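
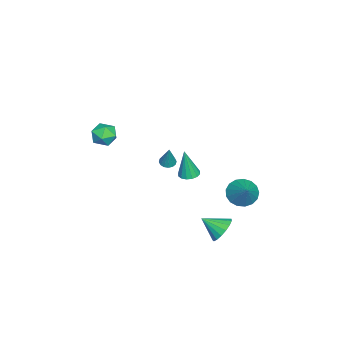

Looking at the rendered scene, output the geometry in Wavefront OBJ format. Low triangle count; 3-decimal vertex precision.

v 2.556 -3.317 3.61
v 2.978 -2.595 3.358
v 3.742 -3.805 4.202
v 4.164 -3.083 3.95
v 3.552 -3.037 4.571
v 2.819 -2.735 4.205
v 3.901 -3.665 3.355
v 3.168 -3.363 2.989
v 3.809 -2.811 3.201
v 3.594 -2.423 3.952
v 3.126 -3.977 3.608
v 2.911 -3.589 4.359
v -1.997 -1.019 -1.735
v -1.504 -1.113 -1.902
v -1.443 -0.761 -0.245
v -1.54 -0.843 -1.936
v -1.699 -0.621 -1.915
v -1.937 -0.505 -1.846
v -2.192 -0.527 -1.747
v -2.395 -0.681 -1.645
v -2.491 -0.925 -1.567
v -2.455 -1.195 -1.533
v -2.296 -1.418 -1.554
v -2.057 -1.534 -1.623
v -1.802 -1.512 -1.722
v -1.6 -1.358 -1.824
v -3.058 3.357 -4.431
v -2.336 2.792 -4.9
v -1.762 3.983 -3.189
v -2.319 3.225 -5.136
v -2.471 3.688 -5.21
v -2.758 4.075 -5.106
v -3.113 4.298 -4.847
v -3.456 4.305 -4.492
v -3.708 4.095 -4.124
v -3.81 3.717 -3.826
v -3.741 3.255 -3.666
v -3.515 2.818 -3.682
v -3.184 2.503 -3.869
v -2.824 2.385 -4.184
v -2.518 2.489 -4.556
v 3.764 3.874 -2.719
v 4.429 4.259 -2.195
v 3.836 2.666 -1.921
v 4.052 4.373 -1.989
v 3.608 4.373 -1.95
v 3.201 4.258 -2.087
v 2.922 4.056 -2.369
v 2.836 3.811 -2.731
v 2.963 3.582 -3.09
v 3.274 3.419 -3.365
v 3.696 3.36 -3.491
v 4.135 3.42 -3.441
v 4.488 3.583 -3.225
v 4.676 3.813 -2.893
v 4.654 4.057 -2.522
v -0.745 0.66 -1.629
v -0.177 1.015 -1.625
v -0.595 0.4 0.389
v -0.429 1.248 -1.577
v -0.765 1.324 -1.542
v -1.097 1.222 -1.53
v -1.334 0.97 -1.545
v -1.413 0.634 -1.582
v -1.314 0.306 -1.632
v -1.062 0.072 -1.681
v -0.725 -0.004 -1.716
v -0.394 0.098 -1.728
v -0.157 0.351 -1.713
v -0.077 0.687 -1.675
f 1 12 6
f 1 6 2
f 1 2 8
f 1 8 11
f 1 11 12
f 2 6 10
f 6 12 5
f 12 11 3
f 11 8 7
f 8 2 9
f 4 10 5
f 4 5 3
f 4 3 7
f 4 7 9
f 4 9 10
f 5 10 6
f 3 5 12
f 7 3 11
f 9 7 8
f 10 9 2
f 14 13 16
f 14 16 15
f 16 13 17
f 16 17 15
f 17 13 18
f 17 18 15
f 18 13 19
f 18 19 15
f 19 13 20
f 19 20 15
f 20 13 21
f 20 21 15
f 21 13 22
f 21 22 15
f 22 13 23
f 22 23 15
f 23 13 24
f 23 24 15
f 24 13 25
f 24 25 15
f 25 13 26
f 25 26 15
f 26 13 14
f 26 14 15
f 28 27 30
f 28 30 29
f 30 27 31
f 30 31 29
f 31 27 32
f 31 32 29
f 32 27 33
f 32 33 29
f 33 27 34
f 33 34 29
f 34 27 35
f 34 35 29
f 35 27 36
f 35 36 29
f 36 27 37
f 36 37 29
f 37 27 38
f 37 38 29
f 38 27 39
f 38 39 29
f 39 27 40
f 39 40 29
f 40 27 41
f 40 41 29
f 41 27 28
f 41 28 29
f 43 42 45
f 43 45 44
f 45 42 46
f 45 46 44
f 46 42 47
f 46 47 44
f 47 42 48
f 47 48 44
f 48 42 49
f 48 49 44
f 49 42 50
f 49 50 44
f 50 42 51
f 50 51 44
f 51 42 52
f 51 52 44
f 52 42 53
f 52 53 44
f 53 42 54
f 53 54 44
f 54 42 55
f 54 55 44
f 55 42 56
f 55 56 44
f 56 42 43
f 56 43 44
f 58 57 60
f 58 60 59
f 60 57 61
f 60 61 59
f 61 57 62
f 61 62 59
f 62 57 63
f 62 63 59
f 63 57 64
f 63 64 59
f 64 57 65
f 64 65 59
f 65 57 66
f 65 66 59
f 66 57 67
f 66 67 59
f 67 57 68
f 67 68 59
f 68 57 69
f 68 69 59
f 69 57 70
f 69 70 59
f 70 57 58
f 70 58 59



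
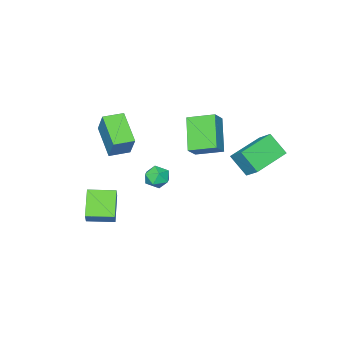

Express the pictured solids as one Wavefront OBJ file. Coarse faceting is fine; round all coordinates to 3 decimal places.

v -2.377 -2.573 -1.374
v -2.103 -2.918 -0.745
v -2.577 -3.682 -1.895
v -2.303 -4.027 -1.266
v -2.973 -3.654 -1.238
v -2.85 -2.968 -0.916
v -1.83 -3.632 -1.724
v -1.707 -2.946 -1.402
v -1.765 -3.572 -0.961
v -2.472 -3.586 -0.661
v -2.208 -3.014 -1.979
v -2.915 -3.028 -1.679
v 0.729 -3.175 -3.127
v -0.275 -4.098 -2.112
v 1.198 -2.707 -2.236
v 0.194 -3.63 -1.222
v 1.746 -4.25 -3.098
v 0.742 -5.173 -2.084
v 2.215 -3.782 -2.208
v 1.211 -4.705 -1.193
v -5.132 2.231 1.588
v -4.961 1.283 2.618
v -4.987 3.082 2.348
v -4.816 2.134 3.378
v -3.064 2.206 1.222
v -2.893 1.258 2.252
v -2.919 3.057 1.982
v -2.748 2.109 3.012
v 0.172 -3.361 3.821
v 0.54 -2.619 5.178
v 0.844 -1.894 2.837
v 1.212 -1.152 4.194
v 1.168 -3.828 3.806
v 1.536 -3.086 5.163
v 1.84 -2.361 2.822
v 2.208 -1.619 4.179
v -2.935 0.81 2.356
v -4.01 -0.354 3.719
v -2.216 0.998 3.083
v -3.29 -0.166 4.446
v -2.17 -0.414 1.914
v -3.244 -1.578 3.277
v -1.45 -0.226 2.641
v -2.525 -1.39 4.004
f 1 12 6
f 1 6 2
f 1 2 8
f 1 8 11
f 1 11 12
f 2 6 10
f 6 12 5
f 12 11 3
f 11 8 7
f 8 2 9
f 4 10 5
f 4 5 3
f 4 3 7
f 4 7 9
f 4 9 10
f 5 10 6
f 3 5 12
f 7 3 11
f 9 7 8
f 10 9 2
f 14 16 13
f 17 14 13
f 13 16 15
f 15 17 13
f 14 20 16
f 18 14 17
f 18 20 14
f 16 20 15
f 19 17 15
f 15 20 19
f 19 18 17
f 20 18 19
f 22 24 21
f 25 22 21
f 21 24 23
f 23 25 21
f 22 28 24
f 26 22 25
f 26 28 22
f 24 28 23
f 27 25 23
f 23 28 27
f 27 26 25
f 28 26 27
f 30 32 29
f 33 30 29
f 29 32 31
f 31 33 29
f 30 36 32
f 34 30 33
f 34 36 30
f 32 36 31
f 35 33 31
f 31 36 35
f 35 34 33
f 36 34 35
f 38 40 37
f 41 38 37
f 37 40 39
f 39 41 37
f 38 44 40
f 42 38 41
f 42 44 38
f 40 44 39
f 43 41 39
f 39 44 43
f 43 42 41
f 44 42 43



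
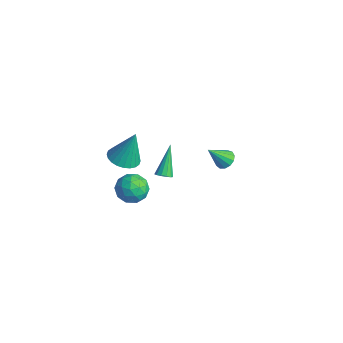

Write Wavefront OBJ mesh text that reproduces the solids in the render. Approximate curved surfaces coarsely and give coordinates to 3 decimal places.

v -2.127 3.895 -0.477
v -1.831 4.309 -0.089
v -2.333 2.905 0.737
v -2.181 4.394 -0.08
v -2.514 4.32 -0.197
v -2.724 4.111 -0.403
v -2.744 3.833 -0.632
v -2.568 3.575 -0.813
v -2.252 3.419 -0.886
v -1.896 3.413 -0.83
v -1.613 3.56 -0.662
v -1.493 3.814 -0.435
v -1.574 4.093 -0.222
v -2.278 -2.361 2.865
v -1.489 -2.833 2.908
v -2.022 -1.759 4.775
v -1.374 -2.514 2.792
v -1.396 -2.171 2.686
v -1.552 -1.858 2.608
v -1.819 -1.621 2.569
v -2.156 -1.497 2.575
v -2.511 -1.504 2.625
v -2.831 -1.642 2.712
v -3.067 -1.89 2.821
v -3.182 -2.209 2.938
v -3.16 -2.552 3.043
v -3.004 -2.865 3.121
v -2.737 -3.102 3.16
v -2.4 -3.226 3.154
v -2.045 -3.219 3.104
v -1.725 -3.081 3.017
v -0.399 -3.445 3.407
v 0.156 -2.693 3.433
v 0.764 -4.287 2.927
v 1.319 -3.535 2.953
v 1.001 -3.909 3.749
v 0.282 -3.389 4.046
v 0.638 -3.591 2.314
v -0.081 -3.071 2.611
v 0.797 -2.783 2.758
v 1.022 -2.979 3.645
v -0.102 -4.001 2.715
v 0.123 -4.197 3.602
v -0.224 -2.995 3.462
v 1.144 -3.985 2.898
v 0.957 -4.205 3.366
v 1.283 -3.762 3.381
v -0.15 -3.404 3.823
v 0.177 -2.962 3.838
v 0.673 -3.677 4.024
v 0.743 -4.018 2.522
v 1.07 -3.576 2.537
v -0.363 -3.218 2.979
v -0.037 -2.775 2.994
v 0.247 -3.303 2.336
v 0.48 -2.606 3.081
v 1.163 -3.101 2.798
v 0.763 -3.134 2.423
v 0.34 -2.828 2.597
v 0.611 -2.721 3.602
v 1.295 -3.216 3.32
v 1.108 -3.436 3.788
v 0.685 -3.13 3.962
v 0.988 -2.774 3.205
v -0.375 -3.764 3.04
v 0.309 -4.259 2.758
v 0.235 -3.85 2.398
v -0.188 -3.544 2.572
v -0.243 -3.879 3.562
v 0.44 -4.374 3.279
v 0.58 -4.152 3.763
v 0.157 -3.846 3.937
v -0.068 -4.206 3.155
v -1.443 -0.442 0.999
v -1.198 -0.737 1.321
v -2.277 0.502 2.501
v -1.031 -0.515 1.274
v -0.995 -0.27 1.14
v -1.101 -0.079 0.961
v -1.315 -0.004 0.795
v -1.57 -0.068 0.693
v -1.785 -0.251 0.689
v -1.891 -0.494 0.783
v -1.854 -0.721 0.946
v -1.687 -0.859 1.126
v -1.443 -0.865 1.266
f 2 1 4
f 2 4 3
f 4 1 5
f 4 5 3
f 5 1 6
f 5 6 3
f 6 1 7
f 6 7 3
f 7 1 8
f 7 8 3
f 8 1 9
f 8 9 3
f 9 1 10
f 9 10 3
f 10 1 11
f 10 11 3
f 11 1 12
f 11 12 3
f 12 1 13
f 12 13 3
f 13 1 2
f 13 2 3
f 15 14 17
f 15 17 16
f 17 14 18
f 17 18 16
f 18 14 19
f 18 19 16
f 19 14 20
f 19 20 16
f 20 14 21
f 20 21 16
f 21 14 22
f 21 22 16
f 22 14 23
f 22 23 16
f 23 14 24
f 23 24 16
f 24 14 25
f 24 25 16
f 25 14 26
f 25 26 16
f 26 14 27
f 26 27 16
f 27 14 28
f 27 28 16
f 28 14 29
f 28 29 16
f 29 14 30
f 29 30 16
f 30 14 31
f 30 31 16
f 31 14 15
f 31 15 16
f 32 69 48
f 69 43 72
f 48 72 37
f 69 72 48
f 32 48 44
f 48 37 49
f 44 49 33
f 48 49 44
f 32 44 53
f 44 33 54
f 53 54 39
f 44 54 53
f 32 53 65
f 53 39 68
f 65 68 42
f 53 68 65
f 32 65 69
f 65 42 73
f 69 73 43
f 65 73 69
f 33 49 60
f 49 37 63
f 60 63 41
f 49 63 60
f 37 72 50
f 72 43 71
f 50 71 36
f 72 71 50
f 43 73 70
f 73 42 66
f 70 66 34
f 73 66 70
f 42 68 67
f 68 39 55
f 67 55 38
f 68 55 67
f 39 54 59
f 54 33 56
f 59 56 40
f 54 56 59
f 35 61 47
f 61 41 62
f 47 62 36
f 61 62 47
f 35 47 45
f 47 36 46
f 45 46 34
f 47 46 45
f 35 45 52
f 45 34 51
f 52 51 38
f 45 51 52
f 35 52 57
f 52 38 58
f 57 58 40
f 52 58 57
f 35 57 61
f 57 40 64
f 61 64 41
f 57 64 61
f 36 62 50
f 62 41 63
f 50 63 37
f 62 63 50
f 34 46 70
f 46 36 71
f 70 71 43
f 46 71 70
f 38 51 67
f 51 34 66
f 67 66 42
f 51 66 67
f 40 58 59
f 58 38 55
f 59 55 39
f 58 55 59
f 41 64 60
f 64 40 56
f 60 56 33
f 64 56 60
f 75 74 77
f 75 77 76
f 77 74 78
f 77 78 76
f 78 74 79
f 78 79 76
f 79 74 80
f 79 80 76
f 80 74 81
f 80 81 76
f 81 74 82
f 81 82 76
f 82 74 83
f 82 83 76
f 83 74 84
f 83 84 76
f 84 74 85
f 84 85 76
f 85 74 86
f 85 86 76
f 86 74 75
f 86 75 76



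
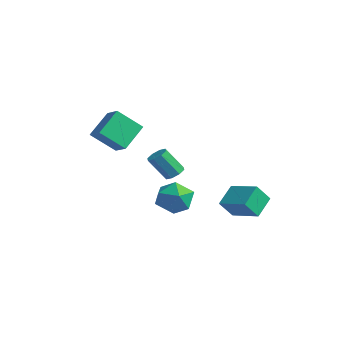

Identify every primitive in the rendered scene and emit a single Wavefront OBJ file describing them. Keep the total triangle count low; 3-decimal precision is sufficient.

v -3.41 -1.339 0.497
v -3.858 0.032 1.623
v -2.78 -0.151 -0.699
v -3.228 1.22 0.427
v -2.352 -1.4 0.993
v -2.8 -0.029 2.119
v -1.722 -0.212 -0.203
v -2.17 1.159 0.923
v -0.966 2.825 -3.384
v -0.348 2.916 -4.382
v -0.492 0.984 -3.258
v 0.126 1.075 -4.256
v 0.502 1.615 -3.28
v 0.209 2.753 -3.358
v -1.049 1.147 -4.282
v -1.342 2.285 -4.36
v -0.4 1.879 -4.938
v 0.559 2.168 -4.318
v -1.399 1.732 -3.322
v -0.44 2.021 -2.702
v 2.501 2.712 -3.359
v 2.026 3.806 -2.534
v 2.588 3.505 -4.361
v 2.113 4.598 -3.536
v 4.187 3.102 -2.904
v 3.712 4.195 -2.079
v 4.274 3.894 -3.906
v 3.799 4.988 -3.081
v -3.208 3.853 -3.423
v -2.773 4.16 -3.068
v -3.336 3.354 -1.682
v -3.772 3.047 -2.037
v -3.197 4.404 -3.098
v -3.76 3.598 -1.711
v -3.627 4.326 -3.319
v -4.19 3.52 -1.932
v -3.812 3.97 -3.6
v -4.375 3.164 -2.214
v -3.644 3.546 -3.778
v -4.207 2.74 -2.392
v -3.22 3.302 -3.749
v -3.783 2.496 -2.362
v -2.79 3.38 -3.528
v -3.353 2.574 -2.141
v -2.605 3.736 -3.246
v -3.168 2.93 -1.86
f 2 4 1
f 5 2 1
f 1 4 3
f 3 5 1
f 2 8 4
f 6 2 5
f 6 8 2
f 4 8 3
f 7 5 3
f 3 8 7
f 7 6 5
f 8 6 7
f 9 20 14
f 9 14 10
f 9 10 16
f 9 16 19
f 9 19 20
f 10 14 18
f 14 20 13
f 20 19 11
f 19 16 15
f 16 10 17
f 12 18 13
f 12 13 11
f 12 11 15
f 12 15 17
f 12 17 18
f 13 18 14
f 11 13 20
f 15 11 19
f 17 15 16
f 18 17 10
f 22 24 21
f 25 22 21
f 21 24 23
f 23 25 21
f 22 28 24
f 26 22 25
f 26 28 22
f 24 28 23
f 27 25 23
f 23 28 27
f 27 26 25
f 28 26 27
f 30 29 33
f 30 33 31
f 31 33 34
f 31 34 32
f 33 29 35
f 33 35 34
f 34 35 36
f 34 36 32
f 35 29 37
f 35 37 36
f 36 37 38
f 36 38 32
f 37 29 39
f 37 39 38
f 38 39 40
f 38 40 32
f 39 29 41
f 39 41 40
f 40 41 42
f 40 42 32
f 41 29 43
f 41 43 42
f 42 43 44
f 42 44 32
f 43 29 45
f 43 45 44
f 44 45 46
f 44 46 32
f 45 29 30
f 45 30 46
f 46 30 31
f 46 31 32



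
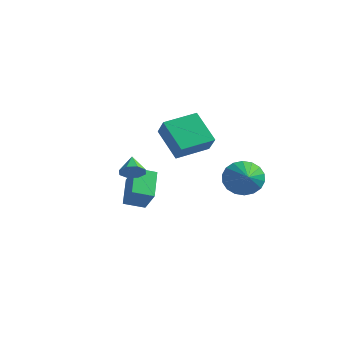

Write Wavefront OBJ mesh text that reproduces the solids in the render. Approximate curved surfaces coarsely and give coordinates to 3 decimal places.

v -2.97 0.272 1.648
v -4.298 0.536 2.909
v -2.369 1.855 1.95
v -3.697 2.119 3.211
v -2.223 -0.179 2.529
v -3.551 0.085 3.79
v -1.622 1.404 2.831
v -2.95 1.668 4.092
v -1.658 -3.925 2.434
v -1.336 -3.436 2.264
v -2.242 -3.335 3.026
v -1.701 -3.516 1.984
v -2.04 -3.836 1.967
v -2.156 -4.208 2.225
v -1.98 -4.415 2.604
v -1.615 -4.334 2.885
v -1.275 -4.014 2.901
v -1.16 -3.642 2.644
v -3.568 -2.547 -0.447
v -4.363 -1.506 0.471
v -2.925 -1.789 -0.751
v -3.72 -0.747 0.167
v -2.74 -2.833 0.593
v -3.535 -1.791 1.511
v -2.097 -2.074 0.289
v -2.892 -1.033 1.207
v -0.594 2.168 0.495
v 0.094 2.581 -0.085
v 0.254 1.472 1.005
v 0.095 2.842 0.269
v -0.04 2.97 0.668
v -0.285 2.939 1.033
v -0.591 2.756 1.291
v -0.898 2.456 1.392
v -1.145 2.099 1.314
v -1.282 1.756 1.075
v -1.283 1.494 0.72
v -1.148 1.366 0.321
v -0.903 1.397 -0.044
v -0.596 1.581 -0.302
v -0.29 1.88 -0.402
v -0.043 2.237 -0.325
f 2 4 1
f 5 2 1
f 1 4 3
f 3 5 1
f 2 8 4
f 6 2 5
f 6 8 2
f 4 8 3
f 7 5 3
f 3 8 7
f 7 6 5
f 8 6 7
f 10 9 12
f 10 12 11
f 12 9 13
f 12 13 11
f 13 9 14
f 13 14 11
f 14 9 15
f 14 15 11
f 15 9 16
f 15 16 11
f 16 9 17
f 16 17 11
f 17 9 18
f 17 18 11
f 18 9 10
f 18 10 11
f 20 22 19
f 23 20 19
f 19 22 21
f 21 23 19
f 20 26 22
f 24 20 23
f 24 26 20
f 22 26 21
f 25 23 21
f 21 26 25
f 25 24 23
f 26 24 25
f 28 27 30
f 28 30 29
f 30 27 31
f 30 31 29
f 31 27 32
f 31 32 29
f 32 27 33
f 32 33 29
f 33 27 34
f 33 34 29
f 34 27 35
f 34 35 29
f 35 27 36
f 35 36 29
f 36 27 37
f 36 37 29
f 37 27 38
f 37 38 29
f 38 27 39
f 38 39 29
f 39 27 40
f 39 40 29
f 40 27 41
f 40 41 29
f 41 27 42
f 41 42 29
f 42 27 28
f 42 28 29



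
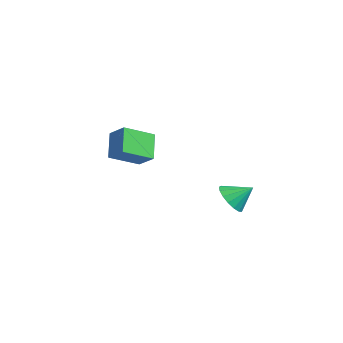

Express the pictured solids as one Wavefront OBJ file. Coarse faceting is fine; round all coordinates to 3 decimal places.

v -4.93 -1.912 -1
v -3.819 -1.414 -0.25
v -5.221 0.01 -1.846
v -4.111 0.509 -1.096
v -3.749 -2.369 -2.444
v -2.639 -1.87 -1.694
v -4.041 -0.446 -3.29
v -2.93 0.052 -2.54
v 3.023 2.438 -3.82
v 3.527 2.884 -4.652
v 3.517 3.522 -2.94
v 3.063 3.101 -4.659
v 2.59 3.166 -4.473
v 2.216 3.064 -4.138
v 2.027 2.819 -3.73
v 2.067 2.487 -3.343
v 2.325 2.143 -3.064
v 2.744 1.867 -2.959
v 3.226 1.722 -3.051
v 3.662 1.741 -3.319
v 3.952 1.92 -3.702
v 4.029 2.217 -4.111
v 3.875 2.565 -4.454
f 2 4 1
f 5 2 1
f 1 4 3
f 3 5 1
f 2 8 4
f 6 2 5
f 6 8 2
f 4 8 3
f 7 5 3
f 3 8 7
f 7 6 5
f 8 6 7
f 10 9 12
f 10 12 11
f 12 9 13
f 12 13 11
f 13 9 14
f 13 14 11
f 14 9 15
f 14 15 11
f 15 9 16
f 15 16 11
f 16 9 17
f 16 17 11
f 17 9 18
f 17 18 11
f 18 9 19
f 18 19 11
f 19 9 20
f 19 20 11
f 20 9 21
f 20 21 11
f 21 9 22
f 21 22 11
f 22 9 23
f 22 23 11
f 23 9 10
f 23 10 11



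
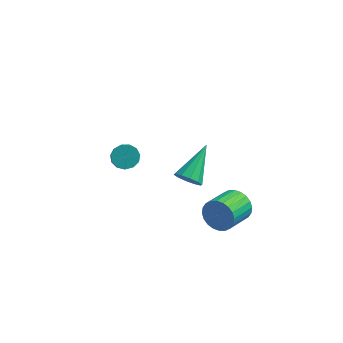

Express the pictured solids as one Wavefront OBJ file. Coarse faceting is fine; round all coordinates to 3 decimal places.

v -2.641 0.112 -3.131
v -2.238 0.603 -2.836
v -1.956 -0.121 -2.015
v -2.359 -0.612 -2.309
v -2.597 0.643 -2.677
v -2.315 -0.08 -1.856
v -2.97 0.515 -2.662
v -2.688 -0.208 -1.841
v -3.238 0.259 -2.796
v -2.956 -0.465 -1.975
v -3.317 -0.044 -3.036
v -3.035 -0.768 -2.215
v -3.181 -0.298 -3.306
v -2.899 -1.021 -2.485
v -2.874 -0.421 -3.52
v -2.592 -1.145 -2.699
v -2.493 -0.376 -3.611
v -2.211 -1.099 -2.79
v -2.159 -0.175 -3.549
v -1.877 -0.898 -2.728
v -1.978 0.116 -3.354
v -1.696 -0.607 -2.533
v -2.007 0.406 -3.089
v -1.725 -0.317 -2.267
v 3.633 -2.817 -2.145
v 4.087 -2.731 -1.42
v 3.602 -4.137 -0.95
v 3.147 -4.223 -1.675
v 3.792 -2.599 -1.329
v 3.307 -4.005 -0.858
v 3.473 -2.5 -1.362
v 2.988 -3.906 -0.891
v 3.179 -2.449 -1.514
v 2.694 -3.855 -1.043
v 2.953 -2.454 -1.763
v 2.468 -3.86 -1.292
v 2.831 -2.515 -2.069
v 2.346 -3.921 -1.598
v 2.831 -2.621 -2.387
v 2.346 -4.027 -1.917
v 2.953 -2.758 -2.669
v 2.468 -4.164 -2.198
v 3.178 -2.903 -2.87
v 2.693 -4.309 -2.4
v 3.473 -3.035 -2.962
v 2.988 -4.441 -2.491
v 3.792 -3.134 -2.929
v 3.307 -4.54 -2.458
v 4.086 -3.185 -2.777
v 3.601 -4.591 -2.306
v 4.312 -3.18 -2.528
v 3.827 -4.586 -2.057
v 4.434 -3.119 -2.222
v 3.949 -4.525 -1.751
v 4.434 -3.013 -1.903
v 3.949 -4.419 -1.433
v 4.312 -2.876 -1.622
v 3.827 -4.282 -1.151
v 1.775 -4.4 0.881
v 1.982 -4.081 0.293
v 2.165 -2.7 1.939
v 1.558 -4.013 0.34
v 1.216 -4.093 0.593
v 1.088 -4.29 0.956
v 1.223 -4.529 1.291
v 1.568 -4.719 1.469
v 1.993 -4.787 1.422
v 2.335 -4.707 1.168
v 2.462 -4.51 0.805
v 2.328 -4.271 0.471
f 2 1 5
f 2 5 3
f 3 5 6
f 3 6 4
f 5 1 7
f 5 7 6
f 6 7 8
f 6 8 4
f 7 1 9
f 7 9 8
f 8 9 10
f 8 10 4
f 9 1 11
f 9 11 10
f 10 11 12
f 10 12 4
f 11 1 13
f 11 13 12
f 12 13 14
f 12 14 4
f 13 1 15
f 13 15 14
f 14 15 16
f 14 16 4
f 15 1 17
f 15 17 16
f 16 17 18
f 16 18 4
f 17 1 19
f 17 19 18
f 18 19 20
f 18 20 4
f 19 1 21
f 19 21 20
f 20 21 22
f 20 22 4
f 21 1 23
f 21 23 22
f 22 23 24
f 22 24 4
f 23 1 2
f 23 2 24
f 24 2 3
f 24 3 4
f 26 25 29
f 26 29 27
f 27 29 30
f 27 30 28
f 29 25 31
f 29 31 30
f 30 31 32
f 30 32 28
f 31 25 33
f 31 33 32
f 32 33 34
f 32 34 28
f 33 25 35
f 33 35 34
f 34 35 36
f 34 36 28
f 35 25 37
f 35 37 36
f 36 37 38
f 36 38 28
f 37 25 39
f 37 39 38
f 38 39 40
f 38 40 28
f 39 25 41
f 39 41 40
f 40 41 42
f 40 42 28
f 41 25 43
f 41 43 42
f 42 43 44
f 42 44 28
f 43 25 45
f 43 45 44
f 44 45 46
f 44 46 28
f 45 25 47
f 45 47 46
f 46 47 48
f 46 48 28
f 47 25 49
f 47 49 48
f 48 49 50
f 48 50 28
f 49 25 51
f 49 51 50
f 50 51 52
f 50 52 28
f 51 25 53
f 51 53 52
f 52 53 54
f 52 54 28
f 53 25 55
f 53 55 54
f 54 55 56
f 54 56 28
f 55 25 57
f 55 57 56
f 56 57 58
f 56 58 28
f 57 25 26
f 57 26 58
f 58 26 27
f 58 27 28
f 60 59 62
f 60 62 61
f 62 59 63
f 62 63 61
f 63 59 64
f 63 64 61
f 64 59 65
f 64 65 61
f 65 59 66
f 65 66 61
f 66 59 67
f 66 67 61
f 67 59 68
f 67 68 61
f 68 59 69
f 68 69 61
f 69 59 70
f 69 70 61
f 70 59 60
f 70 60 61



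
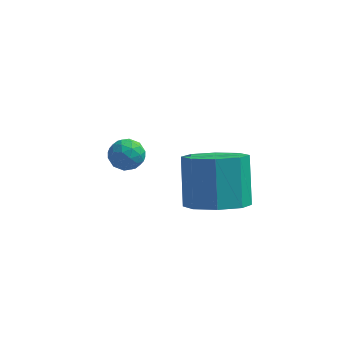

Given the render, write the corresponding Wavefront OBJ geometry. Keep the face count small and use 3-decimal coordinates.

v -2.412 -0.118 -1.762
v -1.984 -0.504 -2.129
v -3.156 -0.936 -1.771
v -2.728 -1.322 -2.138
v -2.583 -1.175 -1.486
v -2.123 -0.67 -1.481
v -3.017 -0.77 -2.419
v -2.557 -0.265 -2.414
v -2.358 -0.907 -2.535
v -2.089 -1.157 -1.959
v -3.051 -0.283 -1.941
v -2.782 -0.533 -1.365
v -2.133 -0.239 -1.945
v -3.007 -1.201 -1.955
v -2.922 -1.115 -1.572
v -2.67 -1.341 -1.788
v -2.214 -0.337 -1.564
v -1.963 -0.563 -1.78
v -2.314 -0.958 -1.402
v -3.177 -0.877 -2.12
v -2.926 -1.103 -2.336
v -2.47 -0.099 -2.112
v -2.218 -0.325 -2.328
v -2.826 -0.482 -2.498
v -2.101 -0.703 -2.399
v -2.538 -1.184 -2.404
v -2.708 -0.86 -2.57
v -2.438 -0.562 -2.567
v -1.943 -0.85 -2.061
v -2.38 -1.331 -2.065
v -2.295 -1.245 -1.683
v -2.024 -0.947 -1.679
v -2.163 -1.087 -2.299
v -2.76 -0.109 -1.835
v -3.197 -0.59 -1.839
v -3.116 -0.493 -2.221
v -2.845 -0.195 -2.217
v -2.602 -0.256 -1.496
v -3.039 -0.737 -1.501
v -2.702 -0.878 -1.333
v -2.432 -0.58 -1.33
v -2.977 -0.353 -1.601
v 1.163 -3.452 -1.554
v 2.219 -3.182 -1.518
v 1.913 -2.198 0.09
v 0.857 -2.468 0.054
v 1.762 -2.629 -1.944
v 1.456 -1.645 -0.336
v 0.955 -2.557 -2.141
v 0.649 -1.574 -0.533
v 0.269 -3.01 -1.995
v -0.037 -2.026 -0.386
v 0.107 -3.722 -1.59
v -0.199 -2.738 0.018
v 0.564 -4.275 -1.164
v 0.258 -3.291 0.444
v 1.371 -4.346 -0.967
v 1.065 -3.363 0.641
v 2.057 -3.894 -1.114
v 1.751 -2.91 0.495
f 1 38 17
f 38 12 41
f 17 41 6
f 38 41 17
f 1 17 13
f 17 6 18
f 13 18 2
f 17 18 13
f 1 13 22
f 13 2 23
f 22 23 8
f 13 23 22
f 1 22 34
f 22 8 37
f 34 37 11
f 22 37 34
f 1 34 38
f 34 11 42
f 38 42 12
f 34 42 38
f 2 18 29
f 18 6 32
f 29 32 10
f 18 32 29
f 6 41 19
f 41 12 40
f 19 40 5
f 41 40 19
f 12 42 39
f 42 11 35
f 39 35 3
f 42 35 39
f 11 37 36
f 37 8 24
f 36 24 7
f 37 24 36
f 8 23 28
f 23 2 25
f 28 25 9
f 23 25 28
f 4 30 16
f 30 10 31
f 16 31 5
f 30 31 16
f 4 16 14
f 16 5 15
f 14 15 3
f 16 15 14
f 4 14 21
f 14 3 20
f 21 20 7
f 14 20 21
f 4 21 26
f 21 7 27
f 26 27 9
f 21 27 26
f 4 26 30
f 26 9 33
f 30 33 10
f 26 33 30
f 5 31 19
f 31 10 32
f 19 32 6
f 31 32 19
f 3 15 39
f 15 5 40
f 39 40 12
f 15 40 39
f 7 20 36
f 20 3 35
f 36 35 11
f 20 35 36
f 9 27 28
f 27 7 24
f 28 24 8
f 27 24 28
f 10 33 29
f 33 9 25
f 29 25 2
f 33 25 29
f 44 43 47
f 44 47 45
f 45 47 48
f 45 48 46
f 47 43 49
f 47 49 48
f 48 49 50
f 48 50 46
f 49 43 51
f 49 51 50
f 50 51 52
f 50 52 46
f 51 43 53
f 51 53 52
f 52 53 54
f 52 54 46
f 53 43 55
f 53 55 54
f 54 55 56
f 54 56 46
f 55 43 57
f 55 57 56
f 56 57 58
f 56 58 46
f 57 43 59
f 57 59 58
f 58 59 60
f 58 60 46
f 59 43 44
f 59 44 60
f 60 44 45
f 60 45 46



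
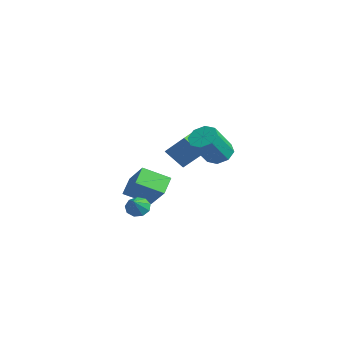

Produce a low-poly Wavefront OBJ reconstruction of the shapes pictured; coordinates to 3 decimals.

v -3.426 -0.486 0.232
v -2.062 0.153 1.622
v -2.751 0.328 -0.804
v -1.387 0.967 0.586
v -2.693 -1.447 -0.046
v -1.329 -0.808 1.344
v -2.018 -0.633 -1.082
v -0.654 0.006 0.308
v 2.557 -0.2 1.538
v 3.084 0.417 1.756
v 3.79 -0.723 3.279
v 3.263 -1.34 3.062
v 2.515 0.463 2.053
v 3.222 -0.678 3.577
v 1.971 0.12 2.049
v 2.678 -1.021 3.572
v 1.77 -0.41 1.746
v 2.477 -1.551 3.269
v 2.03 -0.817 1.321
v 2.736 -1.957 2.844
v 2.598 -0.862 1.023
v 3.305 -2.003 2.547
v 3.142 -0.519 1.028
v 3.849 -1.66 2.551
v 3.343 0.011 1.331
v 4.05 -1.13 2.854
v -3.523 -1.974 -4.242
v -3.96 -3.461 -3.451
v -4.317 -1.337 -3.482
v -4.754 -2.824 -2.691
v -1.986 -1.696 -2.869
v -2.423 -3.183 -2.078
v -2.78 -1.059 -2.109
v -3.217 -2.546 -1.318
v -0.948 -3.503 -3.245
v -0.632 -3.814 -3.786
v -0.072 -4.017 -2.435
v -0.443 -3.38 -3.714
v -0.491 -3.003 -3.422
v -0.753 -2.86 -3.048
v -1.107 -3.018 -2.766
v -1.386 -3.402 -2.708
v -1.46 -3.834 -2.901
v -1.295 -4.111 -3.255
v -0.968 -4.103 -3.605
f 2 4 1
f 5 2 1
f 1 4 3
f 3 5 1
f 2 8 4
f 6 2 5
f 6 8 2
f 4 8 3
f 7 5 3
f 3 8 7
f 7 6 5
f 8 6 7
f 10 9 13
f 10 13 11
f 11 13 14
f 11 14 12
f 13 9 15
f 13 15 14
f 14 15 16
f 14 16 12
f 15 9 17
f 15 17 16
f 16 17 18
f 16 18 12
f 17 9 19
f 17 19 18
f 18 19 20
f 18 20 12
f 19 9 21
f 19 21 20
f 20 21 22
f 20 22 12
f 21 9 23
f 21 23 22
f 22 23 24
f 22 24 12
f 23 9 25
f 23 25 24
f 24 25 26
f 24 26 12
f 25 9 10
f 25 10 26
f 26 10 11
f 26 11 12
f 28 30 27
f 31 28 27
f 27 30 29
f 29 31 27
f 28 34 30
f 32 28 31
f 32 34 28
f 30 34 29
f 33 31 29
f 29 34 33
f 33 32 31
f 34 32 33
f 36 35 38
f 36 38 37
f 38 35 39
f 38 39 37
f 39 35 40
f 39 40 37
f 40 35 41
f 40 41 37
f 41 35 42
f 41 42 37
f 42 35 43
f 42 43 37
f 43 35 44
f 43 44 37
f 44 35 45
f 44 45 37
f 45 35 36
f 45 36 37



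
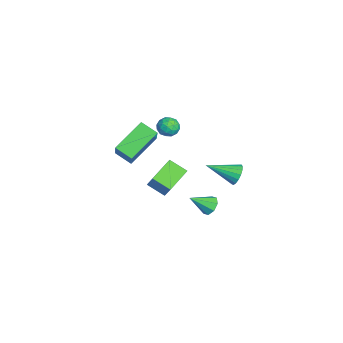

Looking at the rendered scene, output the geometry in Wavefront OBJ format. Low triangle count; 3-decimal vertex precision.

v -0.687 -0.366 1.862
v -1.204 -1.142 2.323
v 0.668 -0.393 3.332
v 0.151 -1.169 3.794
v 0.409 -1.711 0.826
v -0.108 -2.487 1.288
v 1.764 -1.738 2.297
v 1.247 -2.514 2.758
v -3.695 -0.722 -4.23
v -4.828 0.252 -3.656
v -3.194 0.189 -4.787
v -4.326 1.163 -4.214
v -2.894 -0.463 -3.086
v -4.026 0.511 -2.513
v -2.392 0.448 -3.644
v -3.525 1.422 -3.07
v 2.717 2.08 -0.781
v 3.019 2.418 -0.388
v 2.863 1.04 0.001
v 2.567 2.416 -0.307
v 2.203 2.217 -0.504
v 2.14 1.937 -0.863
v 2.415 1.742 -1.174
v 2.867 1.744 -1.256
v 3.231 1.944 -1.059
v 3.294 2.223 -0.7
v 1.718 3.5 0.724
v 1.967 3.731 1.277
v 1.582 1.94 1.436
v 1.661 3.773 1.311
v 1.368 3.752 1.209
v 1.154 3.674 0.997
v 1.07 3.555 0.721
v 1.135 3.424 0.447
v 1.333 3.31 0.236
v 1.619 3.24 0.136
v 1.928 3.229 0.171
v 2.189 3.28 0.333
v 2.342 3.381 0.584
v 2.352 3.51 0.867
v 2.217 3.636 1.117
v -4.285 0.857 0.459
v -3.676 1.035 0.269
v -4.004 -0.175 0.391
v -3.395 0.003 0.201
v -3.596 0.12 0.821
v -3.769 0.758 0.863
v -3.911 0.102 -0.203
v -4.084 0.74 -0.161
v -3.445 0.569 -0.14
v -3.25 0.58 0.493
v -4.43 0.28 0.167
v -4.235 0.291 0.8
v -4.005 1.037 0.37
v -3.675 -0.177 0.29
v -3.793 -0.108 0.654
v -3.435 -0.003 0.543
v -4.06 0.873 0.72
v -3.702 0.978 0.608
v -3.655 0.44 0.932
v -3.978 -0.118 0.052
v -3.62 -0.013 -0.06
v -4.245 0.863 0.117
v -3.887 0.968 0.006
v -4.025 0.42 -0.272
v -3.511 0.867 0.018
v -3.346 0.261 -0.023
v -3.649 0.319 -0.26
v -3.751 0.694 -0.235
v -3.397 0.874 0.39
v -3.232 0.267 0.35
v -3.35 0.336 0.714
v -3.452 0.711 0.739
v -3.261 0.6 0.149
v -4.448 0.593 0.31
v -4.283 -0.014 0.27
v -4.228 0.149 -0.079
v -4.33 0.524 -0.054
v -4.334 0.599 0.683
v -4.169 -0.007 0.642
v -3.929 0.166 0.895
v -4.031 0.541 0.92
v -4.419 0.26 0.511
f 2 4 1
f 5 2 1
f 1 4 3
f 3 5 1
f 2 8 4
f 6 2 5
f 6 8 2
f 4 8 3
f 7 5 3
f 3 8 7
f 7 6 5
f 8 6 7
f 10 12 9
f 13 10 9
f 9 12 11
f 11 13 9
f 10 16 12
f 14 10 13
f 14 16 10
f 12 16 11
f 15 13 11
f 11 16 15
f 15 14 13
f 16 14 15
f 18 17 20
f 18 20 19
f 20 17 21
f 20 21 19
f 21 17 22
f 21 22 19
f 22 17 23
f 22 23 19
f 23 17 24
f 23 24 19
f 24 17 25
f 24 25 19
f 25 17 26
f 25 26 19
f 26 17 18
f 26 18 19
f 28 27 30
f 28 30 29
f 30 27 31
f 30 31 29
f 31 27 32
f 31 32 29
f 32 27 33
f 32 33 29
f 33 27 34
f 33 34 29
f 34 27 35
f 34 35 29
f 35 27 36
f 35 36 29
f 36 27 37
f 36 37 29
f 37 27 38
f 37 38 29
f 38 27 39
f 38 39 29
f 39 27 40
f 39 40 29
f 40 27 41
f 40 41 29
f 41 27 28
f 41 28 29
f 42 79 58
f 79 53 82
f 58 82 47
f 79 82 58
f 42 58 54
f 58 47 59
f 54 59 43
f 58 59 54
f 42 54 63
f 54 43 64
f 63 64 49
f 54 64 63
f 42 63 75
f 63 49 78
f 75 78 52
f 63 78 75
f 42 75 79
f 75 52 83
f 79 83 53
f 75 83 79
f 43 59 70
f 59 47 73
f 70 73 51
f 59 73 70
f 47 82 60
f 82 53 81
f 60 81 46
f 82 81 60
f 53 83 80
f 83 52 76
f 80 76 44
f 83 76 80
f 52 78 77
f 78 49 65
f 77 65 48
f 78 65 77
f 49 64 69
f 64 43 66
f 69 66 50
f 64 66 69
f 45 71 57
f 71 51 72
f 57 72 46
f 71 72 57
f 45 57 55
f 57 46 56
f 55 56 44
f 57 56 55
f 45 55 62
f 55 44 61
f 62 61 48
f 55 61 62
f 45 62 67
f 62 48 68
f 67 68 50
f 62 68 67
f 45 67 71
f 67 50 74
f 71 74 51
f 67 74 71
f 46 72 60
f 72 51 73
f 60 73 47
f 72 73 60
f 44 56 80
f 56 46 81
f 80 81 53
f 56 81 80
f 48 61 77
f 61 44 76
f 77 76 52
f 61 76 77
f 50 68 69
f 68 48 65
f 69 65 49
f 68 65 69
f 51 74 70
f 74 50 66
f 70 66 43
f 74 66 70



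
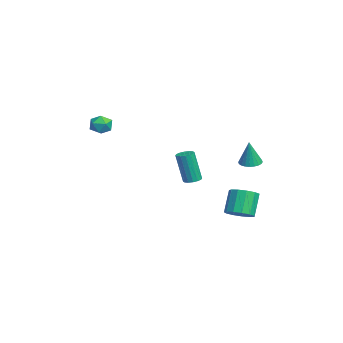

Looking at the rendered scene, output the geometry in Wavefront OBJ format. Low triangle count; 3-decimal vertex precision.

v 1.074 3.892 0.949
v 1.599 3.545 0.828
v 1.346 3.768 2.471
v 1.693 3.777 0.83
v 1.692 4.026 0.85
v 1.598 4.254 0.886
v 1.424 4.427 0.931
v 1.197 4.519 0.979
v 0.951 4.515 1.022
v 0.724 4.417 1.054
v 0.55 4.238 1.071
v 0.456 4.007 1.069
v 0.457 3.758 1.049
v 0.551 3.529 1.013
v 0.725 3.356 0.968
v 0.952 3.264 0.92
v 1.198 3.268 0.877
v 1.425 3.367 0.844
v -0.748 1.013 -0.922
v -0.228 1.001 -0.896
v -0.333 0.595 1.008
v -0.852 0.607 0.982
v -0.295 1.257 -0.845
v -0.4 0.851 1.059
v -0.483 1.447 -0.815
v -0.587 1.041 1.089
v -0.741 1.522 -0.813
v -0.846 1.115 1.091
v -1.002 1.459 -0.841
v -1.107 1.053 1.063
v -1.194 1.278 -0.89
v -1.299 0.872 1.014
v -1.267 1.025 -0.948
v -1.372 0.619 0.956
v -1.2 0.769 -0.999
v -1.305 0.363 0.905
v -1.013 0.579 -1.029
v -1.117 0.173 0.875
v -0.754 0.505 -1.031
v -0.859 0.098 0.873
v -0.493 0.567 -1.003
v -0.598 0.161 0.901
v -0.301 0.748 -0.954
v -0.406 0.342 0.95
v 2.596 3.152 -2.246
v 3.236 3.609 -2.016
v 2.525 3.946 -0.704
v 1.884 3.488 -0.934
v 2.95 3.891 -2.244
v 2.239 4.228 -0.932
v 2.551 3.938 -2.472
v 1.84 4.275 -1.16
v 2.166 3.736 -2.629
v 1.455 4.073 -1.317
v 1.918 3.348 -2.664
v 1.207 3.685 -1.352
v 1.885 2.898 -2.566
v 1.173 3.235 -1.254
v 2.077 2.528 -2.367
v 1.366 2.865 -1.055
v 2.434 2.356 -2.129
v 1.723 2.693 -0.817
v 2.843 2.437 -1.929
v 2.131 2.774 -0.617
v 3.172 2.745 -1.829
v 2.461 3.082 -0.517
v 3.319 3.182 -1.862
v 2.608 3.518 -0.549
v -2.543 -3.25 2.266
v -2.213 -3.547 2.84
v -3.427 -4.013 2.38
v -3.097 -4.31 2.954
v -3.372 -3.64 3
v -2.825 -3.169 2.93
v -2.815 -4.391 2.29
v -2.268 -3.92 2.22
v -2.381 -4.253 2.855
v -2.725 -3.788 3.293
v -2.915 -3.772 1.927
v -3.259 -3.307 2.365
f 2 1 4
f 2 4 3
f 4 1 5
f 4 5 3
f 5 1 6
f 5 6 3
f 6 1 7
f 6 7 3
f 7 1 8
f 7 8 3
f 8 1 9
f 8 9 3
f 9 1 10
f 9 10 3
f 10 1 11
f 10 11 3
f 11 1 12
f 11 12 3
f 12 1 13
f 12 13 3
f 13 1 14
f 13 14 3
f 14 1 15
f 14 15 3
f 15 1 16
f 15 16 3
f 16 1 17
f 16 17 3
f 17 1 18
f 17 18 3
f 18 1 2
f 18 2 3
f 20 19 23
f 20 23 21
f 21 23 24
f 21 24 22
f 23 19 25
f 23 25 24
f 24 25 26
f 24 26 22
f 25 19 27
f 25 27 26
f 26 27 28
f 26 28 22
f 27 19 29
f 27 29 28
f 28 29 30
f 28 30 22
f 29 19 31
f 29 31 30
f 30 31 32
f 30 32 22
f 31 19 33
f 31 33 32
f 32 33 34
f 32 34 22
f 33 19 35
f 33 35 34
f 34 35 36
f 34 36 22
f 35 19 37
f 35 37 36
f 36 37 38
f 36 38 22
f 37 19 39
f 37 39 38
f 38 39 40
f 38 40 22
f 39 19 41
f 39 41 40
f 40 41 42
f 40 42 22
f 41 19 43
f 41 43 42
f 42 43 44
f 42 44 22
f 43 19 20
f 43 20 44
f 44 20 21
f 44 21 22
f 46 45 49
f 46 49 47
f 47 49 50
f 47 50 48
f 49 45 51
f 49 51 50
f 50 51 52
f 50 52 48
f 51 45 53
f 51 53 52
f 52 53 54
f 52 54 48
f 53 45 55
f 53 55 54
f 54 55 56
f 54 56 48
f 55 45 57
f 55 57 56
f 56 57 58
f 56 58 48
f 57 45 59
f 57 59 58
f 58 59 60
f 58 60 48
f 59 45 61
f 59 61 60
f 60 61 62
f 60 62 48
f 61 45 63
f 61 63 62
f 62 63 64
f 62 64 48
f 63 45 65
f 63 65 64
f 64 65 66
f 64 66 48
f 65 45 67
f 65 67 66
f 66 67 68
f 66 68 48
f 67 45 46
f 67 46 68
f 68 46 47
f 68 47 48
f 69 80 74
f 69 74 70
f 69 70 76
f 69 76 79
f 69 79 80
f 70 74 78
f 74 80 73
f 80 79 71
f 79 76 75
f 76 70 77
f 72 78 73
f 72 73 71
f 72 71 75
f 72 75 77
f 72 77 78
f 73 78 74
f 71 73 80
f 75 71 79
f 77 75 76
f 78 77 70



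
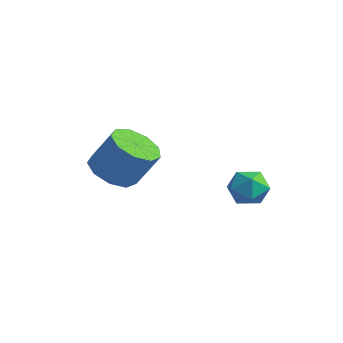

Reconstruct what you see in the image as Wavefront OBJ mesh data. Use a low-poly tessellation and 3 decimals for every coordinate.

v 0.208 1.622 -1.911
v 0.884 1.397 -2.378
v -0.584 0.763 -2.642
v 0.092 0.538 -3.109
v 0.044 0.308 -2.29
v 0.534 0.838 -1.839
v -0.234 1.322 -3.181
v 0.256 1.852 -2.73
v 0.61 1.211 -3.163
v 0.782 0.584 -2.613
v -0.482 1.576 -2.407
v -0.31 0.949 -1.857
v -4.1 -1.44 -2.372
v -3.418 -2.21 -2.427
v -2.718 -1.69 -1.002
v -3.4 -0.92 -0.948
v -3.167 -1.641 -2.758
v -2.466 -1.122 -1.334
v -3.352 -0.978 -2.908
v -2.651 -0.459 -1.484
v -3.887 -0.531 -2.808
v -3.187 -0.012 -1.384
v -4.522 -0.509 -2.504
v -3.822 0.01 -1.08
v -4.96 -0.923 -2.138
v -4.259 -0.404 -0.714
v -4.995 -1.578 -1.882
v -4.295 -1.059 -0.457
v -4.612 -2.169 -1.855
v -3.911 -1.649 -0.43
v -3.989 -2.418 -2.07
v -3.289 -1.899 -0.646
f 1 12 6
f 1 6 2
f 1 2 8
f 1 8 11
f 1 11 12
f 2 6 10
f 6 12 5
f 12 11 3
f 11 8 7
f 8 2 9
f 4 10 5
f 4 5 3
f 4 3 7
f 4 7 9
f 4 9 10
f 5 10 6
f 3 5 12
f 7 3 11
f 9 7 8
f 10 9 2
f 14 13 17
f 14 17 15
f 15 17 18
f 15 18 16
f 17 13 19
f 17 19 18
f 18 19 20
f 18 20 16
f 19 13 21
f 19 21 20
f 20 21 22
f 20 22 16
f 21 13 23
f 21 23 22
f 22 23 24
f 22 24 16
f 23 13 25
f 23 25 24
f 24 25 26
f 24 26 16
f 25 13 27
f 25 27 26
f 26 27 28
f 26 28 16
f 27 13 29
f 27 29 28
f 28 29 30
f 28 30 16
f 29 13 31
f 29 31 30
f 30 31 32
f 30 32 16
f 31 13 14
f 31 14 32
f 32 14 15
f 32 15 16



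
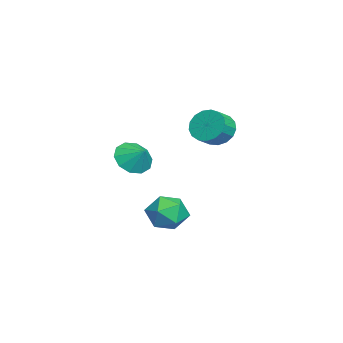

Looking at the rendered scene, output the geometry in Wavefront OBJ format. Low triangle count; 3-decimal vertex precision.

v -3.542 0.302 0.198
v -2.969 0.336 -0.584
v -2.226 -0.148 -0.06
v -2.798 -0.182 0.722
v -2.872 0.73 -0.358
v -2.128 0.246 0.165
v -2.928 1.025 -0.005
v -2.185 0.541 0.519
v -3.125 1.155 0.395
v -2.381 0.671 0.919
v -3.417 1.09 0.75
v -2.674 0.606 1.273
v -3.738 0.844 0.978
v -2.995 0.36 1.502
v -4.014 0.474 1.028
v -3.27 -0.01 1.551
v -4.182 0.064 0.888
v -3.438 -0.42 1.411
v -4.203 -0.291 0.589
v -3.459 -0.775 1.113
v -4.072 -0.51 0.201
v -3.329 -0.994 0.725
v -3.82 -0.543 -0.187
v -3.077 -1.027 0.336
v -3.505 -0.383 -0.488
v -2.761 -0.867 0.036
v -3.197 -0.066 -0.631
v -2.454 -0.55 -0.107
v 1.064 -3.212 0.011
v 1.819 -3.304 -0.591
v 1.656 -2.648 0.669
v 1.519 -2.808 -0.745
v 1.045 -2.467 -0.61
v 0.578 -2.41 -0.238
v 0.296 -2.66 0.229
v 0.308 -3.12 0.613
v 0.609 -3.616 0.766
v 1.083 -3.957 0.632
v 1.55 -4.014 0.26
v 1.831 -3.764 -0.207
v 2.41 -0.612 -2.869
v 2.89 -1.026 -2.017
v 2.03 -2.194 -3.423
v 2.51 -2.608 -2.571
v 1.6 -2.071 -2.46
v 1.835 -1.094 -2.117
v 3.085 -2.126 -3.323
v 3.32 -1.149 -2.98
v 3.307 -1.962 -2.297
v 2.39 -1.928 -1.764
v 2.53 -1.292 -3.676
v 1.613 -1.258 -3.143
f 2 1 5
f 2 5 3
f 3 5 6
f 3 6 4
f 5 1 7
f 5 7 6
f 6 7 8
f 6 8 4
f 7 1 9
f 7 9 8
f 8 9 10
f 8 10 4
f 9 1 11
f 9 11 10
f 10 11 12
f 10 12 4
f 11 1 13
f 11 13 12
f 12 13 14
f 12 14 4
f 13 1 15
f 13 15 14
f 14 15 16
f 14 16 4
f 15 1 17
f 15 17 16
f 16 17 18
f 16 18 4
f 17 1 19
f 17 19 18
f 18 19 20
f 18 20 4
f 19 1 21
f 19 21 20
f 20 21 22
f 20 22 4
f 21 1 23
f 21 23 22
f 22 23 24
f 22 24 4
f 23 1 25
f 23 25 24
f 24 25 26
f 24 26 4
f 25 1 27
f 25 27 26
f 26 27 28
f 26 28 4
f 27 1 2
f 27 2 28
f 28 2 3
f 28 3 4
f 30 29 32
f 30 32 31
f 32 29 33
f 32 33 31
f 33 29 34
f 33 34 31
f 34 29 35
f 34 35 31
f 35 29 36
f 35 36 31
f 36 29 37
f 36 37 31
f 37 29 38
f 37 38 31
f 38 29 39
f 38 39 31
f 39 29 40
f 39 40 31
f 40 29 30
f 40 30 31
f 41 52 46
f 41 46 42
f 41 42 48
f 41 48 51
f 41 51 52
f 42 46 50
f 46 52 45
f 52 51 43
f 51 48 47
f 48 42 49
f 44 50 45
f 44 45 43
f 44 43 47
f 44 47 49
f 44 49 50
f 45 50 46
f 43 45 52
f 47 43 51
f 49 47 48
f 50 49 42



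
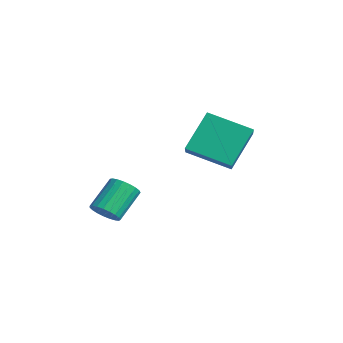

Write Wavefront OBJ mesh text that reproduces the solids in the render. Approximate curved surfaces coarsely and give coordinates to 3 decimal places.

v -0.039 -4.605 -1.833
v 0.416 -4.873 -1.301
v -0.167 -3.664 -0.194
v -0.621 -3.395 -0.727
v 0.597 -4.66 -1.439
v 0.014 -3.451 -0.332
v 0.668 -4.437 -1.645
v 0.085 -3.228 -0.538
v 0.617 -4.243 -1.884
v 0.034 -3.034 -0.777
v 0.452 -4.112 -2.114
v -0.131 -2.902 -1.007
v 0.203 -4.065 -2.295
v -0.38 -2.856 -1.188
v -0.088 -4.112 -2.397
v -0.671 -2.903 -1.29
v -0.371 -4.245 -2.402
v -0.953 -3.035 -1.295
v -0.596 -4.439 -2.308
v -1.178 -3.23 -1.201
v -0.724 -4.662 -2.132
v -1.307 -3.453 -1.025
v -0.734 -4.875 -1.904
v -1.317 -3.666 -0.797
v -0.624 -5.042 -1.665
v -1.207 -3.832 -0.558
v -0.413 -5.132 -1.454
v -0.996 -3.923 -0.347
v -0.137 -5.132 -1.309
v -0.72 -3.923 -0.202
v 0.156 -5.04 -1.255
v -0.426 -3.831 -0.148
v 0.049 -0.861 1.068
v -0.464 0.432 2.72
v 1.387 0.651 0.3
v 0.874 1.944 1.953
v 1.246 -1.484 1.927
v 0.733 -0.191 3.58
v 2.584 0.028 1.16
v 2.071 1.321 2.812
f 2 1 5
f 2 5 3
f 3 5 6
f 3 6 4
f 5 1 7
f 5 7 6
f 6 7 8
f 6 8 4
f 7 1 9
f 7 9 8
f 8 9 10
f 8 10 4
f 9 1 11
f 9 11 10
f 10 11 12
f 10 12 4
f 11 1 13
f 11 13 12
f 12 13 14
f 12 14 4
f 13 1 15
f 13 15 14
f 14 15 16
f 14 16 4
f 15 1 17
f 15 17 16
f 16 17 18
f 16 18 4
f 17 1 19
f 17 19 18
f 18 19 20
f 18 20 4
f 19 1 21
f 19 21 20
f 20 21 22
f 20 22 4
f 21 1 23
f 21 23 22
f 22 23 24
f 22 24 4
f 23 1 25
f 23 25 24
f 24 25 26
f 24 26 4
f 25 1 27
f 25 27 26
f 26 27 28
f 26 28 4
f 27 1 29
f 27 29 28
f 28 29 30
f 28 30 4
f 29 1 31
f 29 31 30
f 30 31 32
f 30 32 4
f 31 1 2
f 31 2 32
f 32 2 3
f 32 3 4
f 34 36 33
f 37 34 33
f 33 36 35
f 35 37 33
f 34 40 36
f 38 34 37
f 38 40 34
f 36 40 35
f 39 37 35
f 35 40 39
f 39 38 37
f 40 38 39



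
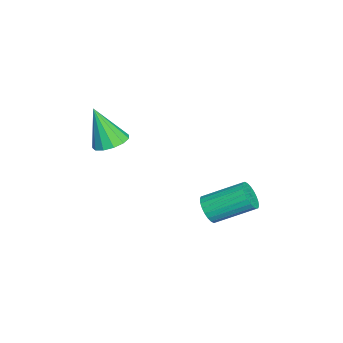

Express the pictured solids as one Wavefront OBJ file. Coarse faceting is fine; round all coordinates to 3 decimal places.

v 0.995 -2.035 -0.14
v 1.751 -2.223 -0.098
v 0.725 -2.745 1.58
v 1.716 -1.816 0.064
v 1.452 -1.479 0.162
v 1.043 -1.318 0.164
v 0.619 -1.385 0.069
v 0.314 -1.658 -0.091
v 0.226 -2.051 -0.267
v 0.382 -2.439 -0.403
v 0.733 -2.698 -0.455
v 1.167 -2.747 -0.407
v 1.547 -2.57 -0.274
v 1.298 1.818 -3.642
v 1.554 2.14 -4.196
v 1.437 3.785 -3.292
v 1.182 3.462 -2.738
v 1.289 2.15 -4.247
v 1.173 3.794 -3.343
v 1.027 2.108 -4.206
v 0.91 3.753 -3.302
v 0.805 2.023 -4.079
v 0.689 3.667 -3.175
v 0.659 1.906 -3.885
v 0.542 3.551 -2.981
v 0.61 1.776 -3.655
v 0.493 3.421 -2.751
v 0.665 1.652 -3.422
v 0.549 3.297 -2.519
v 0.817 1.554 -3.223
v 0.701 3.198 -2.319
v 1.043 1.495 -3.088
v 0.926 3.14 -2.184
v 1.307 1.486 -3.037
v 1.191 3.13 -2.133
v 1.57 1.527 -3.078
v 1.453 3.172 -2.174
v 1.791 1.613 -3.205
v 1.675 3.257 -2.301
v 1.938 1.729 -3.399
v 1.821 3.374 -2.495
v 1.987 1.859 -3.629
v 1.87 3.504 -2.725
v 1.931 1.983 -3.861
v 1.815 3.628 -2.958
v 1.779 2.082 -4.061
v 1.663 3.726 -3.157
f 2 1 4
f 2 4 3
f 4 1 5
f 4 5 3
f 5 1 6
f 5 6 3
f 6 1 7
f 6 7 3
f 7 1 8
f 7 8 3
f 8 1 9
f 8 9 3
f 9 1 10
f 9 10 3
f 10 1 11
f 10 11 3
f 11 1 12
f 11 12 3
f 12 1 13
f 12 13 3
f 13 1 2
f 13 2 3
f 15 14 18
f 15 18 16
f 16 18 19
f 16 19 17
f 18 14 20
f 18 20 19
f 19 20 21
f 19 21 17
f 20 14 22
f 20 22 21
f 21 22 23
f 21 23 17
f 22 14 24
f 22 24 23
f 23 24 25
f 23 25 17
f 24 14 26
f 24 26 25
f 25 26 27
f 25 27 17
f 26 14 28
f 26 28 27
f 27 28 29
f 27 29 17
f 28 14 30
f 28 30 29
f 29 30 31
f 29 31 17
f 30 14 32
f 30 32 31
f 31 32 33
f 31 33 17
f 32 14 34
f 32 34 33
f 33 34 35
f 33 35 17
f 34 14 36
f 34 36 35
f 35 36 37
f 35 37 17
f 36 14 38
f 36 38 37
f 37 38 39
f 37 39 17
f 38 14 40
f 38 40 39
f 39 40 41
f 39 41 17
f 40 14 42
f 40 42 41
f 41 42 43
f 41 43 17
f 42 14 44
f 42 44 43
f 43 44 45
f 43 45 17
f 44 14 46
f 44 46 45
f 45 46 47
f 45 47 17
f 46 14 15
f 46 15 47
f 47 15 16
f 47 16 17



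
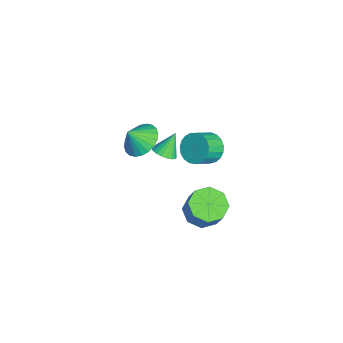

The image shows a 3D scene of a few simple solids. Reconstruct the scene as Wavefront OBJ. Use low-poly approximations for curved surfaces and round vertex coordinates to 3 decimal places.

v 2.521 0.158 -3.339
v 3.156 0.745 -3.781
v 3.813 0.968 -2.542
v 3.179 0.382 -2.101
v 2.559 1.109 -3.531
v 3.216 1.332 -2.292
v 1.941 0.916 -3.168
v 2.598 1.139 -1.929
v 1.662 0.28 -2.906
v 2.319 0.503 -1.667
v 1.887 -0.428 -2.898
v 2.544 -0.205 -1.659
v 2.484 -0.792 -3.148
v 3.141 -0.569 -1.909
v 3.102 -0.599 -3.511
v 3.759 -0.376 -2.272
v 3.381 0.037 -3.773
v 4.038 0.26 -2.534
v 2.995 -2.677 3.069
v 3.573 -3.227 2.572
v 3.125 -3.283 3.891
v 3.809 -2.985 2.713
v 3.921 -2.695 2.909
v 3.892 -2.403 3.129
v 3.727 -2.153 3.339
v 3.45 -1.982 3.509
v 3.104 -1.917 3.611
v 2.741 -1.968 3.631
v 2.417 -2.127 3.566
v 2.181 -2.369 3.424
v 2.069 -2.658 3.229
v 2.098 -2.951 3.009
v 2.263 -3.201 2.798
v 2.54 -3.372 2.629
v 2.886 -3.437 2.526
v 3.249 -3.386 2.506
v 0.986 0.607 -0.028
v 1.71 0.844 -0.383
v 2.278 0.089 0.273
v 1.554 -0.147 0.628
v 1.687 1.063 -0.111
v 2.255 0.308 0.545
v 1.543 1.203 0.174
v 2.111 0.448 0.83
v 1.302 1.24 0.425
v 1.871 0.485 1.081
v 1.007 1.167 0.597
v 1.576 0.413 1.254
v 0.709 0.998 0.662
v 1.277 0.244 1.318
v 0.458 0.761 0.607
v 1.026 0.007 1.263
v 0.298 0.498 0.442
v 0.867 -0.256 1.098
v 0.258 0.253 0.196
v 0.826 -0.501 0.852
v 0.343 0.07 -0.089
v 0.911 -0.684 0.567
v 0.539 -0.021 -0.363
v 1.108 -0.775 0.293
v 0.813 -0.003 -0.579
v 1.381 -0.757 0.077
v 1.117 0.121 -0.7
v 1.685 -0.633 -0.044
v 1.398 0.328 -0.705
v 1.966 -0.426 -0.049
v 1.607 0.584 -0.593
v 2.176 -0.17 0.063
v 3.765 -1.718 2.848
v 4.123 -2.065 3.199
v 3.335 -1.162 3.832
v 4.272 -1.866 3.152
v 4.334 -1.641 3.052
v 4.298 -1.43 2.917
v 4.169 -1.268 2.77
v 3.971 -1.184 2.636
v 3.736 -1.193 2.539
v 3.507 -1.292 2.495
v 3.323 -1.465 2.512
v 3.214 -1.682 2.587
v 3.201 -1.905 2.707
v 3.286 -2.096 2.852
v 3.453 -2.221 2.996
v 3.674 -2.259 3.114
v 3.911 -2.204 3.186
f 2 1 5
f 2 5 3
f 3 5 6
f 3 6 4
f 5 1 7
f 5 7 6
f 6 7 8
f 6 8 4
f 7 1 9
f 7 9 8
f 8 9 10
f 8 10 4
f 9 1 11
f 9 11 10
f 10 11 12
f 10 12 4
f 11 1 13
f 11 13 12
f 12 13 14
f 12 14 4
f 13 1 15
f 13 15 14
f 14 15 16
f 14 16 4
f 15 1 17
f 15 17 16
f 16 17 18
f 16 18 4
f 17 1 2
f 17 2 18
f 18 2 3
f 18 3 4
f 20 19 22
f 20 22 21
f 22 19 23
f 22 23 21
f 23 19 24
f 23 24 21
f 24 19 25
f 24 25 21
f 25 19 26
f 25 26 21
f 26 19 27
f 26 27 21
f 27 19 28
f 27 28 21
f 28 19 29
f 28 29 21
f 29 19 30
f 29 30 21
f 30 19 31
f 30 31 21
f 31 19 32
f 31 32 21
f 32 19 33
f 32 33 21
f 33 19 34
f 33 34 21
f 34 19 35
f 34 35 21
f 35 19 36
f 35 36 21
f 36 19 20
f 36 20 21
f 38 37 41
f 38 41 39
f 39 41 42
f 39 42 40
f 41 37 43
f 41 43 42
f 42 43 44
f 42 44 40
f 43 37 45
f 43 45 44
f 44 45 46
f 44 46 40
f 45 37 47
f 45 47 46
f 46 47 48
f 46 48 40
f 47 37 49
f 47 49 48
f 48 49 50
f 48 50 40
f 49 37 51
f 49 51 50
f 50 51 52
f 50 52 40
f 51 37 53
f 51 53 52
f 52 53 54
f 52 54 40
f 53 37 55
f 53 55 54
f 54 55 56
f 54 56 40
f 55 37 57
f 55 57 56
f 56 57 58
f 56 58 40
f 57 37 59
f 57 59 58
f 58 59 60
f 58 60 40
f 59 37 61
f 59 61 60
f 60 61 62
f 60 62 40
f 61 37 63
f 61 63 62
f 62 63 64
f 62 64 40
f 63 37 65
f 63 65 64
f 64 65 66
f 64 66 40
f 65 37 67
f 65 67 66
f 66 67 68
f 66 68 40
f 67 37 38
f 67 38 68
f 68 38 39
f 68 39 40
f 70 69 72
f 70 72 71
f 72 69 73
f 72 73 71
f 73 69 74
f 73 74 71
f 74 69 75
f 74 75 71
f 75 69 76
f 75 76 71
f 76 69 77
f 76 77 71
f 77 69 78
f 77 78 71
f 78 69 79
f 78 79 71
f 79 69 80
f 79 80 71
f 80 69 81
f 80 81 71
f 81 69 82
f 81 82 71
f 82 69 83
f 82 83 71
f 83 69 84
f 83 84 71
f 84 69 85
f 84 85 71
f 85 69 70
f 85 70 71



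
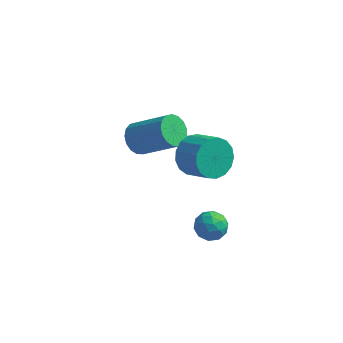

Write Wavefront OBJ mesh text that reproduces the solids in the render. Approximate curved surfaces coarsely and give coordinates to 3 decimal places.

v -2.762 -1.54 0.637
v -2.425 -1.933 0.137
v -0.941 -2.094 1.263
v -1.278 -1.7 1.763
v -2.333 -1.609 0.062
v -0.85 -1.77 1.189
v -2.34 -1.269 0.12
v -0.856 -1.43 1.246
v -2.443 -0.991 0.296
v -0.96 -1.152 1.422
v -2.62 -0.839 0.55
v -1.136 -1 1.676
v -2.829 -0.847 0.823
v -1.345 -1.008 1.95
v -3.022 -1.014 1.055
v -1.538 -1.175 2.181
v -3.156 -1.301 1.19
v -1.672 -1.462 2.317
v -3.2 -1.643 1.199
v -1.716 -1.804 2.325
v -3.143 -1.961 1.079
v -1.659 -2.122 2.205
v -2.999 -2.183 0.857
v -1.515 -2.343 1.984
v -2.801 -2.257 0.585
v -1.317 -2.418 1.712
v -2.594 -2.166 0.325
v -1.11 -2.327 1.452
v 0.193 -3.266 -1.638
v 0.79 -2.933 -1.641
v 0.73 -4.227 -1.739
v 1.327 -3.894 -1.742
v 0.952 -3.92 -1.171
v 0.621 -3.326 -1.108
v 0.899 -3.834 -2.272
v 0.568 -3.24 -2.209
v 1.226 -3.284 -2.032
v 1.259 -3.337 -1.352
v 0.261 -3.823 -2.028
v 0.294 -3.876 -1.348
v 0.445 -3.015 -1.63
v 1.075 -4.145 -1.75
v 0.855 -4.161 -1.414
v 1.206 -3.965 -1.415
v 0.345 -3.246 -1.317
v 0.696 -3.05 -1.319
v 0.791 -3.631 -1.043
v 0.824 -4.11 -2.061
v 1.175 -3.914 -2.063
v 0.314 -3.195 -1.965
v 0.665 -2.999 -1.966
v 0.729 -3.529 -2.337
v 1.052 -3.025 -1.862
v 1.367 -3.591 -1.922
v 1.116 -3.555 -2.233
v 0.921 -3.206 -2.196
v 1.071 -3.057 -1.462
v 1.386 -3.622 -1.522
v 1.167 -3.637 -1.186
v 0.972 -3.288 -1.149
v 1.328 -3.263 -1.693
v 0.134 -3.538 -1.858
v 0.449 -4.103 -1.918
v 0.548 -3.872 -2.231
v 0.353 -3.523 -2.194
v 0.153 -3.569 -1.458
v 0.468 -4.135 -1.518
v 0.599 -3.954 -1.184
v 0.404 -3.605 -1.147
v 0.192 -3.897 -1.687
v 0.087 -3.58 2.513
v 0.613 -3.296 1.881
v 1.538 -3.775 2.434
v 1.013 -4.06 3.067
v 0.61 -2.984 2.156
v 1.535 -3.463 2.709
v 0.487 -2.808 2.513
v 1.413 -3.287 3.066
v 0.273 -2.809 2.87
v 1.199 -3.288 3.424
v 0.017 -2.987 3.146
v 0.942 -3.466 3.699
v -0.224 -3.301 3.276
v 0.701 -3.78 3.829
v -0.393 -3.679 3.232
v 0.532 -4.158 3.785
v -0.452 -4.034 3.023
v 0.473 -4.513 3.576
v -0.388 -4.286 2.697
v 0.538 -4.765 3.251
v -0.215 -4.375 2.33
v 0.711 -4.855 2.883
v 0.028 -4.283 2.004
v 0.953 -4.762 2.557
v 0.284 -4.03 1.795
v 1.209 -4.509 2.348
v 0.495 -3.674 1.75
v 1.421 -4.153 2.304
f 2 1 5
f 2 5 3
f 3 5 6
f 3 6 4
f 5 1 7
f 5 7 6
f 6 7 8
f 6 8 4
f 7 1 9
f 7 9 8
f 8 9 10
f 8 10 4
f 9 1 11
f 9 11 10
f 10 11 12
f 10 12 4
f 11 1 13
f 11 13 12
f 12 13 14
f 12 14 4
f 13 1 15
f 13 15 14
f 14 15 16
f 14 16 4
f 15 1 17
f 15 17 16
f 16 17 18
f 16 18 4
f 17 1 19
f 17 19 18
f 18 19 20
f 18 20 4
f 19 1 21
f 19 21 20
f 20 21 22
f 20 22 4
f 21 1 23
f 21 23 22
f 22 23 24
f 22 24 4
f 23 1 25
f 23 25 24
f 24 25 26
f 24 26 4
f 25 1 27
f 25 27 26
f 26 27 28
f 26 28 4
f 27 1 2
f 27 2 28
f 28 2 3
f 28 3 4
f 29 66 45
f 66 40 69
f 45 69 34
f 66 69 45
f 29 45 41
f 45 34 46
f 41 46 30
f 45 46 41
f 29 41 50
f 41 30 51
f 50 51 36
f 41 51 50
f 29 50 62
f 50 36 65
f 62 65 39
f 50 65 62
f 29 62 66
f 62 39 70
f 66 70 40
f 62 70 66
f 30 46 57
f 46 34 60
f 57 60 38
f 46 60 57
f 34 69 47
f 69 40 68
f 47 68 33
f 69 68 47
f 40 70 67
f 70 39 63
f 67 63 31
f 70 63 67
f 39 65 64
f 65 36 52
f 64 52 35
f 65 52 64
f 36 51 56
f 51 30 53
f 56 53 37
f 51 53 56
f 32 58 44
f 58 38 59
f 44 59 33
f 58 59 44
f 32 44 42
f 44 33 43
f 42 43 31
f 44 43 42
f 32 42 49
f 42 31 48
f 49 48 35
f 42 48 49
f 32 49 54
f 49 35 55
f 54 55 37
f 49 55 54
f 32 54 58
f 54 37 61
f 58 61 38
f 54 61 58
f 33 59 47
f 59 38 60
f 47 60 34
f 59 60 47
f 31 43 67
f 43 33 68
f 67 68 40
f 43 68 67
f 35 48 64
f 48 31 63
f 64 63 39
f 48 63 64
f 37 55 56
f 55 35 52
f 56 52 36
f 55 52 56
f 38 61 57
f 61 37 53
f 57 53 30
f 61 53 57
f 72 71 75
f 72 75 73
f 73 75 76
f 73 76 74
f 75 71 77
f 75 77 76
f 76 77 78
f 76 78 74
f 77 71 79
f 77 79 78
f 78 79 80
f 78 80 74
f 79 71 81
f 79 81 80
f 80 81 82
f 80 82 74
f 81 71 83
f 81 83 82
f 82 83 84
f 82 84 74
f 83 71 85
f 83 85 84
f 84 85 86
f 84 86 74
f 85 71 87
f 85 87 86
f 86 87 88
f 86 88 74
f 87 71 89
f 87 89 88
f 88 89 90
f 88 90 74
f 89 71 91
f 89 91 90
f 90 91 92
f 90 92 74
f 91 71 93
f 91 93 92
f 92 93 94
f 92 94 74
f 93 71 95
f 93 95 94
f 94 95 96
f 94 96 74
f 95 71 97
f 95 97 96
f 96 97 98
f 96 98 74
f 97 71 72
f 97 72 98
f 98 72 73
f 98 73 74



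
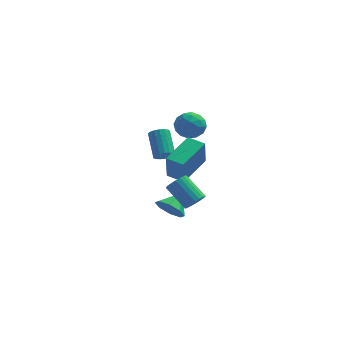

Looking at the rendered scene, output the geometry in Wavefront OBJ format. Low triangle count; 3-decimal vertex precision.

v 4.464 -3.8 -1.365
v 4.683 -4.161 -0.845
v 3.636 -3.341 0.165
v 3.416 -2.98 -0.355
v 4.857 -3.943 -0.841
v 3.809 -3.123 0.169
v 4.962 -3.7 -0.929
v 3.915 -2.881 0.081
v 4.982 -3.475 -1.091
v 3.935 -2.655 -0.081
v 4.912 -3.306 -1.301
v 3.864 -2.486 -0.291
v 4.764 -3.222 -1.522
v 3.717 -2.402 -0.512
v 4.565 -3.238 -1.716
v 3.517 -2.418 -0.706
v 4.348 -3.352 -1.849
v 3.3 -2.532 -0.839
v 4.151 -3.542 -1.899
v 3.104 -2.722 -0.889
v 4.008 -3.778 -1.856
v 2.961 -2.958 -0.846
v 3.944 -4.017 -1.728
v 2.897 -3.197 -0.718
v 3.97 -4.218 -1.537
v 2.922 -3.399 -0.527
v 4.081 -4.348 -1.317
v 3.034 -3.528 -0.307
v 4.258 -4.382 -1.105
v 3.211 -3.563 -0.095
v 4.471 -4.316 -0.938
v 3.424 -3.496 0.072
v 3.256 4.471 -0.483
v 4.056 4.139 -0.913
v 3.384 3.361 0.613
v 4.184 3.029 0.183
v 4.195 3.889 0.626
v 4.115 4.575 -0.051
v 3.325 2.925 -0.249
v 3.245 3.611 -0.926
v 4.099 3.184 -0.768
v 4.636 3.779 -0.228
v 2.804 3.721 -0.072
v 3.341 4.316 0.468
v 3.644 4.403 -0.794
v 3.796 3.097 0.494
v 3.802 3.603 0.754
v 4.272 3.408 0.502
v 3.679 4.659 -0.287
v 4.15 4.464 -0.54
v 4.231 4.316 0.364
v 3.29 3.036 0.24
v 3.761 2.841 -0.013
v 3.168 4.092 -0.802
v 3.638 3.897 -1.054
v 3.209 3.184 -0.664
v 4.14 3.646 -0.962
v 4.216 2.993 -0.318
v 3.71 2.932 -0.572
v 3.664 3.336 -0.97
v 4.456 3.996 -0.644
v 4.532 3.343 -0
v 4.538 3.849 0.26
v 4.491 4.252 -0.138
v 4.481 3.434 -0.559
v 2.908 4.157 -0.3
v 2.984 3.504 0.344
v 2.949 3.248 -0.162
v 2.902 3.651 -0.56
v 3.224 4.507 0.018
v 3.3 3.854 0.662
v 3.776 4.164 0.67
v 3.73 4.568 0.272
v 2.959 4.066 0.259
v 3.03 -2.474 -2.889
v 3.594 -2.333 -3.602
v 3.65 -1.526 -2.211
v 3.015 -1.934 -3.633
v 2.445 -1.85 -3.228
v 2.218 -2.133 -2.624
v 2.466 -2.615 -2.175
v 3.045 -3.015 -2.145
v 3.615 -3.098 -2.55
v 3.843 -2.816 -3.153
v 2.795 -1.211 -1.078
v 2.78 -1.692 0.573
v 3.843 0.611 -0.537
v 3.828 0.129 1.114
v 3.732 -1.709 -1.214
v 3.717 -2.191 0.437
v 4.78 0.112 -0.673
v 4.765 -0.369 0.978
v 2.377 2.325 -1.818
v 2.981 2.437 -1.732
v 2.587 3.747 -0.657
v 1.983 3.635 -0.742
v 2.91 2.606 -1.965
v 2.515 3.916 -0.89
v 2.716 2.712 -2.164
v 2.322 4.021 -1.089
v 2.445 2.728 -2.284
v 2.051 4.038 -1.208
v 2.158 2.652 -2.297
v 1.764 3.962 -1.221
v 1.922 2.502 -2.2
v 1.528 3.812 -1.124
v 1.79 2.311 -2.015
v 1.395 3.62 -0.94
v 1.792 2.123 -1.786
v 1.398 3.432 -0.71
v 1.928 1.981 -1.563
v 1.534 3.291 -0.488
v 2.168 1.918 -1.399
v 1.773 3.228 -0.324
v 2.455 1.949 -1.331
v 2.06 3.259 -0.256
v 2.724 2.066 -1.374
v 2.33 3.375 -0.299
v 2.914 2.242 -1.519
v 2.52 3.551 -0.444
f 2 1 5
f 2 5 3
f 3 5 6
f 3 6 4
f 5 1 7
f 5 7 6
f 6 7 8
f 6 8 4
f 7 1 9
f 7 9 8
f 8 9 10
f 8 10 4
f 9 1 11
f 9 11 10
f 10 11 12
f 10 12 4
f 11 1 13
f 11 13 12
f 12 13 14
f 12 14 4
f 13 1 15
f 13 15 14
f 14 15 16
f 14 16 4
f 15 1 17
f 15 17 16
f 16 17 18
f 16 18 4
f 17 1 19
f 17 19 18
f 18 19 20
f 18 20 4
f 19 1 21
f 19 21 20
f 20 21 22
f 20 22 4
f 21 1 23
f 21 23 22
f 22 23 24
f 22 24 4
f 23 1 25
f 23 25 24
f 24 25 26
f 24 26 4
f 25 1 27
f 25 27 26
f 26 27 28
f 26 28 4
f 27 1 29
f 27 29 28
f 28 29 30
f 28 30 4
f 29 1 31
f 29 31 30
f 30 31 32
f 30 32 4
f 31 1 2
f 31 2 32
f 32 2 3
f 32 3 4
f 33 70 49
f 70 44 73
f 49 73 38
f 70 73 49
f 33 49 45
f 49 38 50
f 45 50 34
f 49 50 45
f 33 45 54
f 45 34 55
f 54 55 40
f 45 55 54
f 33 54 66
f 54 40 69
f 66 69 43
f 54 69 66
f 33 66 70
f 66 43 74
f 70 74 44
f 66 74 70
f 34 50 61
f 50 38 64
f 61 64 42
f 50 64 61
f 38 73 51
f 73 44 72
f 51 72 37
f 73 72 51
f 44 74 71
f 74 43 67
f 71 67 35
f 74 67 71
f 43 69 68
f 69 40 56
f 68 56 39
f 69 56 68
f 40 55 60
f 55 34 57
f 60 57 41
f 55 57 60
f 36 62 48
f 62 42 63
f 48 63 37
f 62 63 48
f 36 48 46
f 48 37 47
f 46 47 35
f 48 47 46
f 36 46 53
f 46 35 52
f 53 52 39
f 46 52 53
f 36 53 58
f 53 39 59
f 58 59 41
f 53 59 58
f 36 58 62
f 58 41 65
f 62 65 42
f 58 65 62
f 37 63 51
f 63 42 64
f 51 64 38
f 63 64 51
f 35 47 71
f 47 37 72
f 71 72 44
f 47 72 71
f 39 52 68
f 52 35 67
f 68 67 43
f 52 67 68
f 41 59 60
f 59 39 56
f 60 56 40
f 59 56 60
f 42 65 61
f 65 41 57
f 61 57 34
f 65 57 61
f 76 75 78
f 76 78 77
f 78 75 79
f 78 79 77
f 79 75 80
f 79 80 77
f 80 75 81
f 80 81 77
f 81 75 82
f 81 82 77
f 82 75 83
f 82 83 77
f 83 75 84
f 83 84 77
f 84 75 76
f 84 76 77
f 86 88 85
f 89 86 85
f 85 88 87
f 87 89 85
f 86 92 88
f 90 86 89
f 90 92 86
f 88 92 87
f 91 89 87
f 87 92 91
f 91 90 89
f 92 90 91
f 94 93 97
f 94 97 95
f 95 97 98
f 95 98 96
f 97 93 99
f 97 99 98
f 98 99 100
f 98 100 96
f 99 93 101
f 99 101 100
f 100 101 102
f 100 102 96
f 101 93 103
f 101 103 102
f 102 103 104
f 102 104 96
f 103 93 105
f 103 105 104
f 104 105 106
f 104 106 96
f 105 93 107
f 105 107 106
f 106 107 108
f 106 108 96
f 107 93 109
f 107 109 108
f 108 109 110
f 108 110 96
f 109 93 111
f 109 111 110
f 110 111 112
f 110 112 96
f 111 93 113
f 111 113 112
f 112 113 114
f 112 114 96
f 113 93 115
f 113 115 114
f 114 115 116
f 114 116 96
f 115 93 117
f 115 117 116
f 116 117 118
f 116 118 96
f 117 93 119
f 117 119 118
f 118 119 120
f 118 120 96
f 119 93 94
f 119 94 120
f 120 94 95
f 120 95 96



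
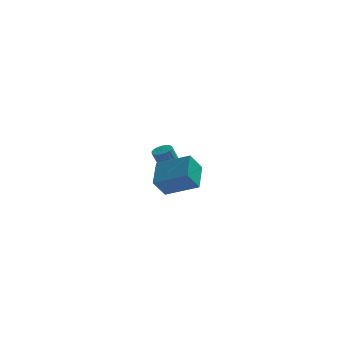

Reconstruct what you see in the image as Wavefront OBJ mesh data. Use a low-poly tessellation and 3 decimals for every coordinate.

v -3.293 -4.018 -1.955
v -1.574 -4.624 -1.208
v -3.135 -2.536 -1.116
v -1.416 -3.142 -0.369
v -2.684 -3.518 -2.951
v -0.965 -4.124 -2.204
v -2.526 -2.036 -2.112
v -0.807 -2.642 -1.365
v -2.282 3.545 -3.791
v -1.828 3.166 -3.687
v -2.445 2.876 -2.064
v -2.898 3.255 -2.169
v -1.729 3.401 -3.607
v -2.346 3.111 -1.984
v -1.739 3.665 -3.564
v -2.356 3.374 -1.941
v -1.857 3.904 -3.566
v -2.474 3.614 -1.943
v -2.059 4.073 -3.612
v -2.676 3.782 -1.99
v -2.305 4.137 -3.694
v -2.921 3.846 -2.072
v -2.546 4.084 -3.795
v -3.163 3.793 -2.173
v -2.735 3.924 -3.896
v -3.352 3.634 -2.273
v -2.834 3.689 -3.976
v -3.451 3.399 -2.353
v -2.824 3.426 -4.019
v -3.441 3.135 -2.396
v -2.706 3.186 -4.017
v -3.323 2.896 -2.394
v -2.504 3.018 -3.97
v -3.121 2.727 -2.348
v -2.259 2.954 -3.888
v -2.875 2.663 -2.266
v -2.017 3.007 -3.787
v -2.634 2.716 -2.165
f 2 4 1
f 5 2 1
f 1 4 3
f 3 5 1
f 2 8 4
f 6 2 5
f 6 8 2
f 4 8 3
f 7 5 3
f 3 8 7
f 7 6 5
f 8 6 7
f 10 9 13
f 10 13 11
f 11 13 14
f 11 14 12
f 13 9 15
f 13 15 14
f 14 15 16
f 14 16 12
f 15 9 17
f 15 17 16
f 16 17 18
f 16 18 12
f 17 9 19
f 17 19 18
f 18 19 20
f 18 20 12
f 19 9 21
f 19 21 20
f 20 21 22
f 20 22 12
f 21 9 23
f 21 23 22
f 22 23 24
f 22 24 12
f 23 9 25
f 23 25 24
f 24 25 26
f 24 26 12
f 25 9 27
f 25 27 26
f 26 27 28
f 26 28 12
f 27 9 29
f 27 29 28
f 28 29 30
f 28 30 12
f 29 9 31
f 29 31 30
f 30 31 32
f 30 32 12
f 31 9 33
f 31 33 32
f 32 33 34
f 32 34 12
f 33 9 35
f 33 35 34
f 34 35 36
f 34 36 12
f 35 9 37
f 35 37 36
f 36 37 38
f 36 38 12
f 37 9 10
f 37 10 38
f 38 10 11
f 38 11 12



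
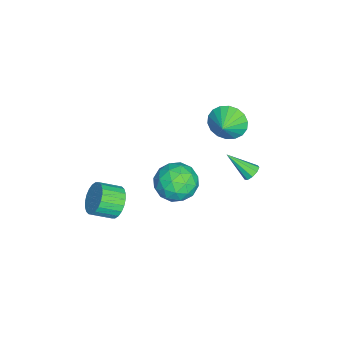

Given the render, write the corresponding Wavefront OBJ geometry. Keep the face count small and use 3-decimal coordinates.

v -0.145 2.797 0.924
v 0.137 2.508 0.63
v -0.335 1.563 1.956
v 0.334 2.669 0.859
v 0.306 2.89 1.118
v 0.067 3.068 1.287
v -0.271 3.119 1.286
v -0.55 3.019 1.115
v -0.64 2.816 0.855
v -0.498 2.604 0.628
v -0.191 2.482 0.539
v -3.238 1.169 1.395
v -2.912 0.736 0.543
v -2.322 1.051 1.805
v -2.824 1.171 0.473
v -2.818 1.606 0.586
v -2.896 1.955 0.859
v -3.04 2.148 1.239
v -3.224 2.147 1.649
v -3.411 1.953 2.009
v -3.563 1.603 2.247
v -3.651 1.168 2.316
v -3.657 0.733 2.203
v -3.58 0.384 1.93
v -3.435 0.191 1.551
v -3.251 0.192 1.141
v -3.064 0.386 0.781
v 0.702 0.392 1.082
v 1.78 0.103 0.875
v 0.16 -1.303 0.625
v 1.238 -1.592 0.418
v 0.898 -1.39 1.483
v 1.234 -0.343 1.765
v 0.706 -0.857 -0.265
v 1.042 0.19 0.017
v 1.783 -0.669 0.043
v 1.902 -0.999 1.123
v 0.038 -0.201 0.377
v 0.157 -0.531 1.457
v 1.289 0.396 1.019
v 0.651 -1.596 0.481
v 0.452 -1.478 1.107
v 1.086 -1.648 0.985
v 0.967 0.134 1.542
v 1.601 -0.036 1.42
v 1.083 -0.913 1.777
v 0.339 -1.164 0.08
v 0.973 -1.334 -0.042
v 0.854 0.448 0.515
v 1.488 0.278 0.393
v 0.857 -0.287 -0.277
v 1.924 -0.228 0.408
v 1.606 -1.224 0.139
v 1.293 -0.792 -0.263
v 1.49 -0.176 -0.096
v 1.994 -0.421 1.043
v 1.675 -1.418 0.774
v 1.476 -1.299 1.4
v 1.673 -0.683 1.566
v 1.996 -0.875 0.553
v 0.265 0.218 0.726
v -0.054 -0.779 0.457
v 0.267 -0.517 -0.066
v 0.464 0.099 0.1
v 0.334 0.024 1.361
v 0.016 -0.972 1.092
v 0.45 -1.024 1.596
v 0.647 -0.408 1.763
v -0.056 -0.325 0.947
v 1.628 -3.301 -0.723
v 1.989 -3.595 -1.482
v 2.352 -4.613 -0.916
v 1.992 -4.319 -0.157
v 2.256 -3.422 -1.343
v 2.619 -4.44 -0.776
v 2.427 -3.231 -1.109
v 2.791 -4.248 -0.543
v 2.477 -3.05 -0.817
v 2.84 -4.068 -0.25
v 2.398 -2.908 -0.51
v 2.761 -3.925 0.056
v 2.201 -2.825 -0.236
v 2.565 -3.843 0.331
v 1.917 -2.815 -0.036
v 2.281 -3.833 0.531
v 1.59 -2.879 0.059
v 1.953 -3.897 0.626
v 1.268 -3.007 0.036
v 1.631 -4.025 0.602
v 1.001 -3.18 -0.104
v 1.364 -4.198 0.463
v 0.829 -3.372 -0.337
v 1.193 -4.389 0.229
v 0.78 -3.552 -0.63
v 1.143 -4.57 -0.063
v 0.859 -3.695 -0.936
v 1.222 -4.712 -0.37
v 1.055 -3.777 -1.211
v 1.419 -4.795 -0.644
v 1.339 -3.787 -1.411
v 1.703 -4.805 -0.844
v 1.667 -3.723 -1.506
v 2.03 -4.741 -0.939
f 2 1 4
f 2 4 3
f 4 1 5
f 4 5 3
f 5 1 6
f 5 6 3
f 6 1 7
f 6 7 3
f 7 1 8
f 7 8 3
f 8 1 9
f 8 9 3
f 9 1 10
f 9 10 3
f 10 1 11
f 10 11 3
f 11 1 2
f 11 2 3
f 13 12 15
f 13 15 14
f 15 12 16
f 15 16 14
f 16 12 17
f 16 17 14
f 17 12 18
f 17 18 14
f 18 12 19
f 18 19 14
f 19 12 20
f 19 20 14
f 20 12 21
f 20 21 14
f 21 12 22
f 21 22 14
f 22 12 23
f 22 23 14
f 23 12 24
f 23 24 14
f 24 12 25
f 24 25 14
f 25 12 26
f 25 26 14
f 26 12 27
f 26 27 14
f 27 12 13
f 27 13 14
f 28 65 44
f 65 39 68
f 44 68 33
f 65 68 44
f 28 44 40
f 44 33 45
f 40 45 29
f 44 45 40
f 28 40 49
f 40 29 50
f 49 50 35
f 40 50 49
f 28 49 61
f 49 35 64
f 61 64 38
f 49 64 61
f 28 61 65
f 61 38 69
f 65 69 39
f 61 69 65
f 29 45 56
f 45 33 59
f 56 59 37
f 45 59 56
f 33 68 46
f 68 39 67
f 46 67 32
f 68 67 46
f 39 69 66
f 69 38 62
f 66 62 30
f 69 62 66
f 38 64 63
f 64 35 51
f 63 51 34
f 64 51 63
f 35 50 55
f 50 29 52
f 55 52 36
f 50 52 55
f 31 57 43
f 57 37 58
f 43 58 32
f 57 58 43
f 31 43 41
f 43 32 42
f 41 42 30
f 43 42 41
f 31 41 48
f 41 30 47
f 48 47 34
f 41 47 48
f 31 48 53
f 48 34 54
f 53 54 36
f 48 54 53
f 31 53 57
f 53 36 60
f 57 60 37
f 53 60 57
f 32 58 46
f 58 37 59
f 46 59 33
f 58 59 46
f 30 42 66
f 42 32 67
f 66 67 39
f 42 67 66
f 34 47 63
f 47 30 62
f 63 62 38
f 47 62 63
f 36 54 55
f 54 34 51
f 55 51 35
f 54 51 55
f 37 60 56
f 60 36 52
f 56 52 29
f 60 52 56
f 71 70 74
f 71 74 72
f 72 74 75
f 72 75 73
f 74 70 76
f 74 76 75
f 75 76 77
f 75 77 73
f 76 70 78
f 76 78 77
f 77 78 79
f 77 79 73
f 78 70 80
f 78 80 79
f 79 80 81
f 79 81 73
f 80 70 82
f 80 82 81
f 81 82 83
f 81 83 73
f 82 70 84
f 82 84 83
f 83 84 85
f 83 85 73
f 84 70 86
f 84 86 85
f 85 86 87
f 85 87 73
f 86 70 88
f 86 88 87
f 87 88 89
f 87 89 73
f 88 70 90
f 88 90 89
f 89 90 91
f 89 91 73
f 90 70 92
f 90 92 91
f 91 92 93
f 91 93 73
f 92 70 94
f 92 94 93
f 93 94 95
f 93 95 73
f 94 70 96
f 94 96 95
f 95 96 97
f 95 97 73
f 96 70 98
f 96 98 97
f 97 98 99
f 97 99 73
f 98 70 100
f 98 100 99
f 99 100 101
f 99 101 73
f 100 70 102
f 100 102 101
f 101 102 103
f 101 103 73
f 102 70 71
f 102 71 103
f 103 71 72
f 103 72 73

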